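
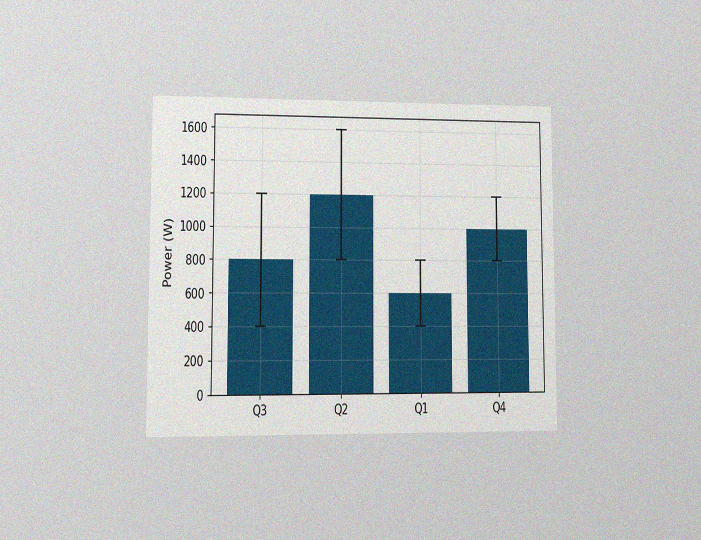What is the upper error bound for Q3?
The chart is viewed at a slight angle, with some photo noise. The Q3 bar's upper whisker reaches 1200W.

1200W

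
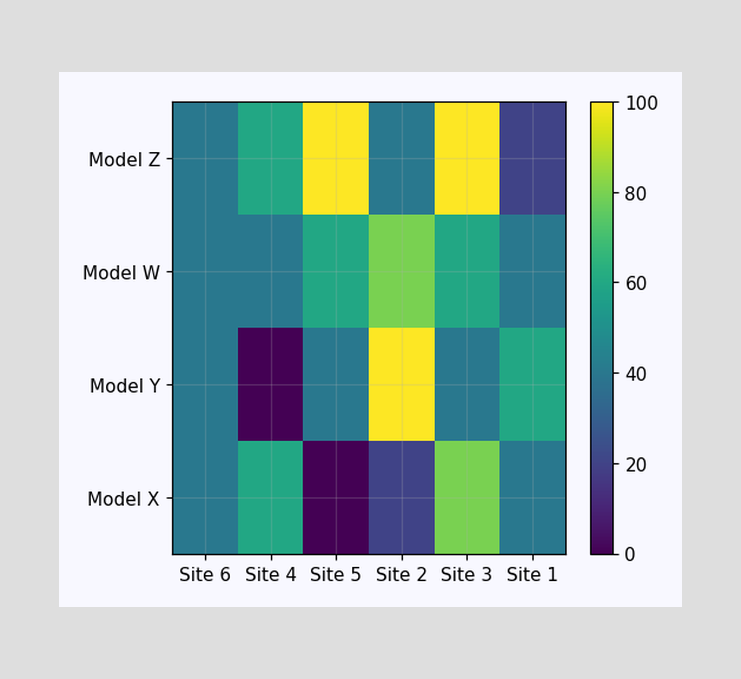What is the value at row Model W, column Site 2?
Matching cell (Model W, Site 2) against the colorbar gives 80.

80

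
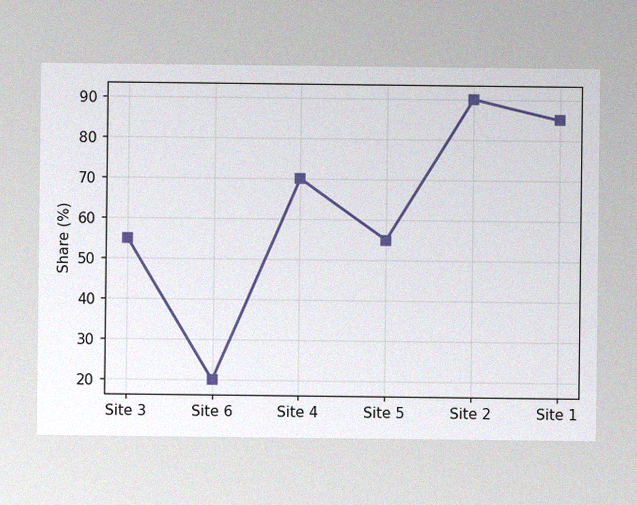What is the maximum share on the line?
The image has some photo noise and uneven lighting. The highest point is at Site 2, and reading across to the y-axis gives 90%.

90%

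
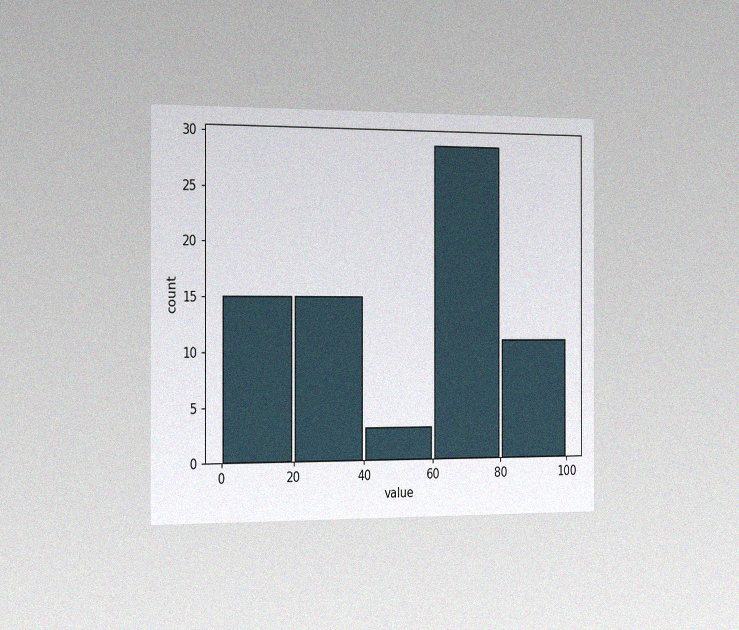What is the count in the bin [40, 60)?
3

The chart is viewed slightly from the left, with some photo noise. The [40, 60) bin has height 3.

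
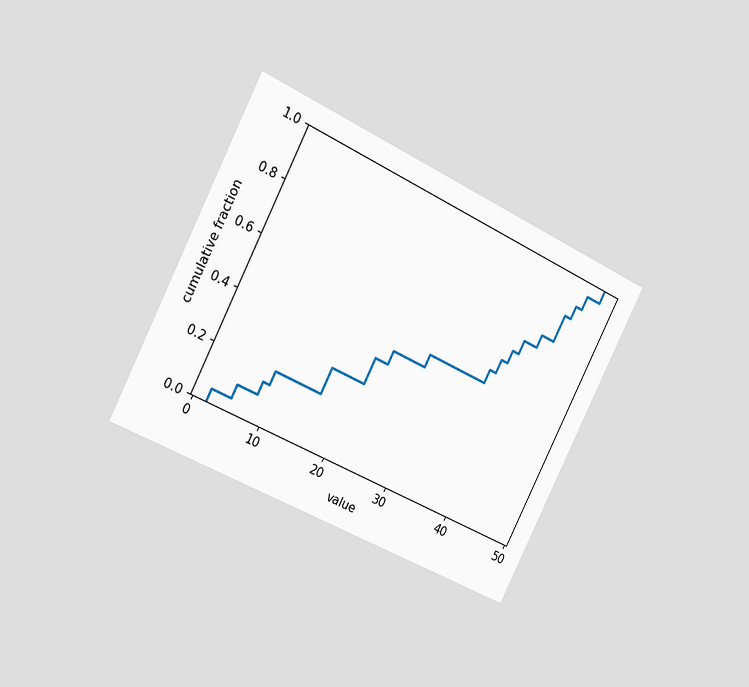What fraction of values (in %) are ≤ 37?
The chart is tilted about 27° clockwise and viewed slightly from the left. At x=37 the ECDF step is at 55%.

55%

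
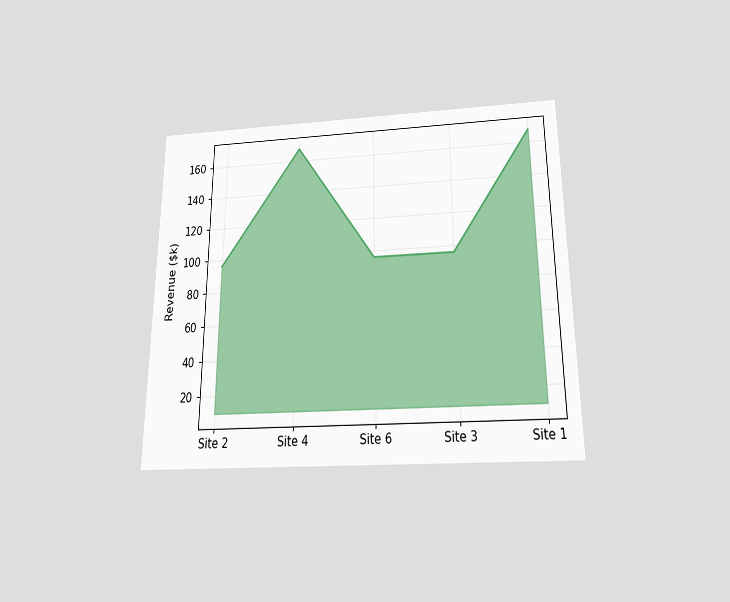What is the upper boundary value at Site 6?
The chart is viewed slightly from below. At Site 6 the upper boundary is at $96k.

$96k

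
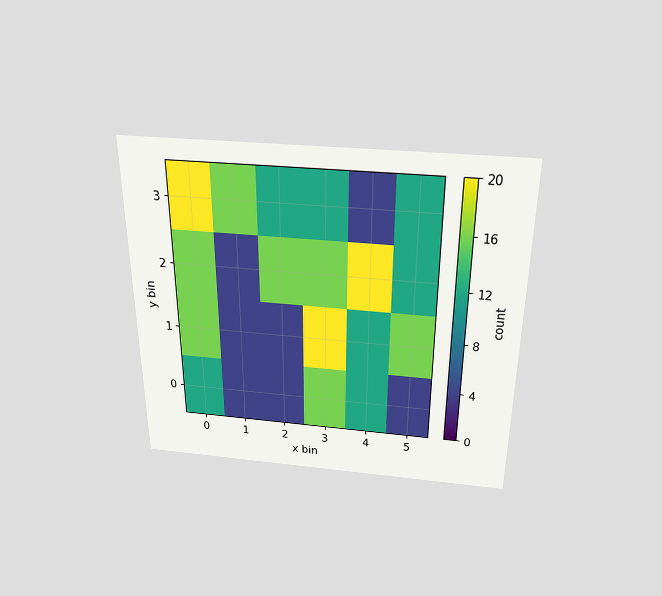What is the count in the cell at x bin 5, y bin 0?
The chart is viewed slightly from above. Matching the cell (5, 0) against the colorbar gives 4.

4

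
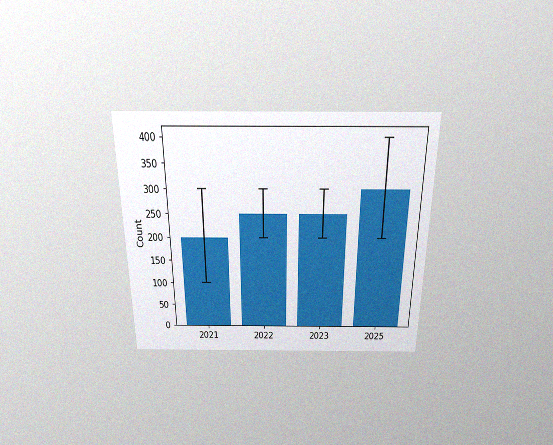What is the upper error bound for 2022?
The chart is viewed slightly from above, with some photo noise. The 2022 bar's upper whisker reaches 300.

300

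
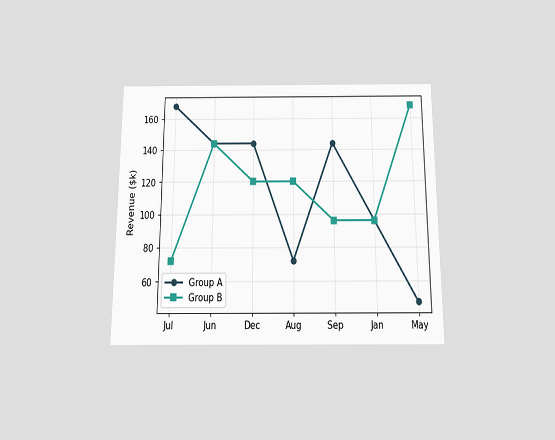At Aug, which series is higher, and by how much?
Group B, by $48k

The chart is viewed slightly from below. At Aug, Group B sits above the other line by $48k.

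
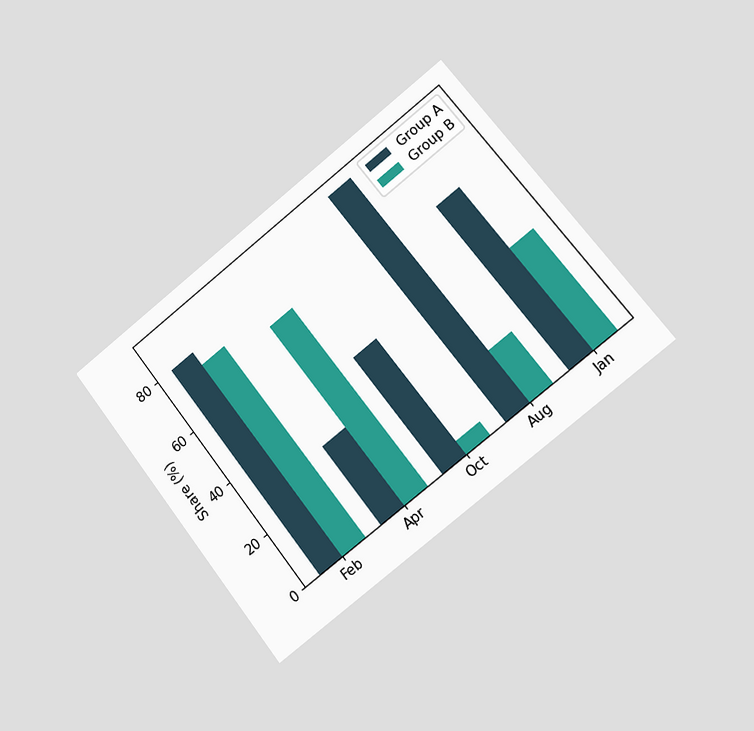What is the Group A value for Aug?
The chart is tilted about 38° counter-clockwise and viewed slightly from the right. The Group A bar at Aug reaches 90% on the y-axis.

90%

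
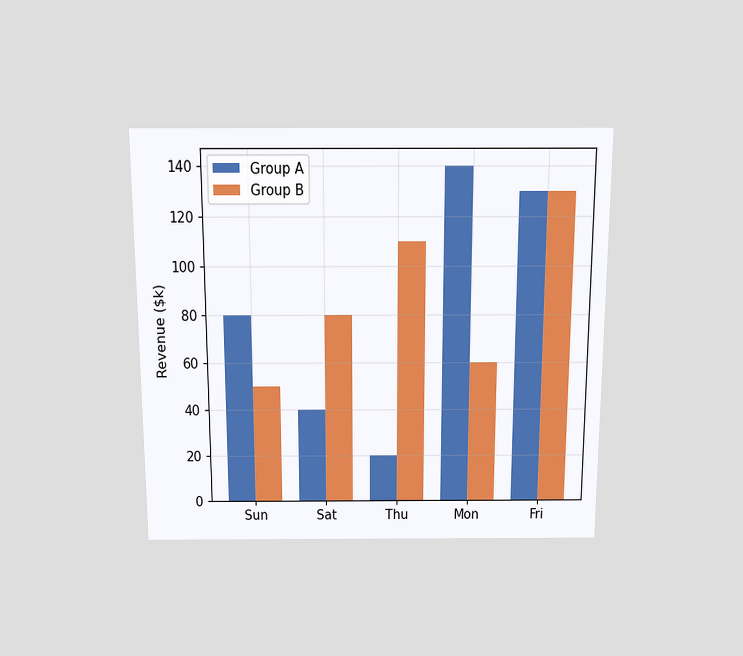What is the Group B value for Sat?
The chart is viewed slightly from above. The Group B bar at Sat reaches $80k on the y-axis.

$80k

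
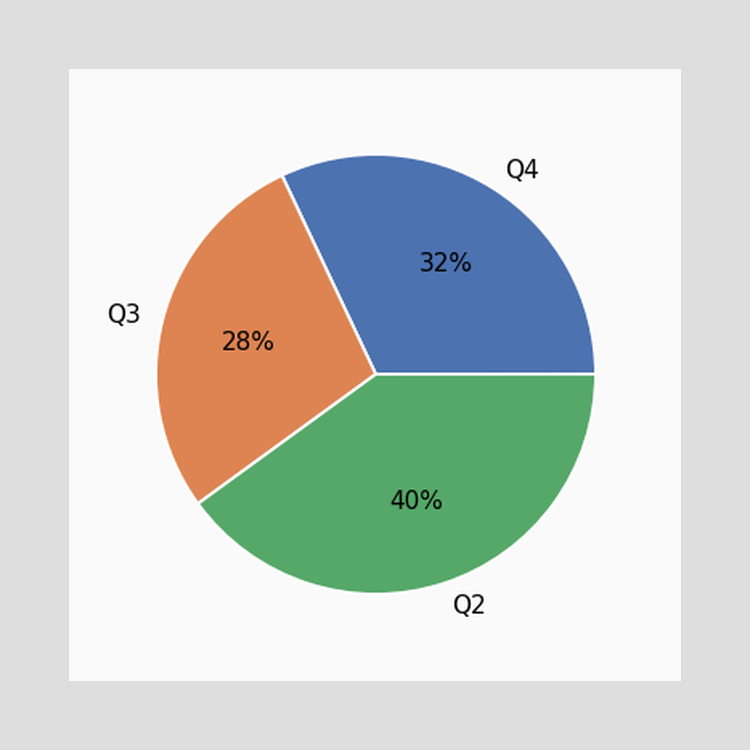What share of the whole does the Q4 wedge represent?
The Q4 slice takes up 32% of the pie.

32%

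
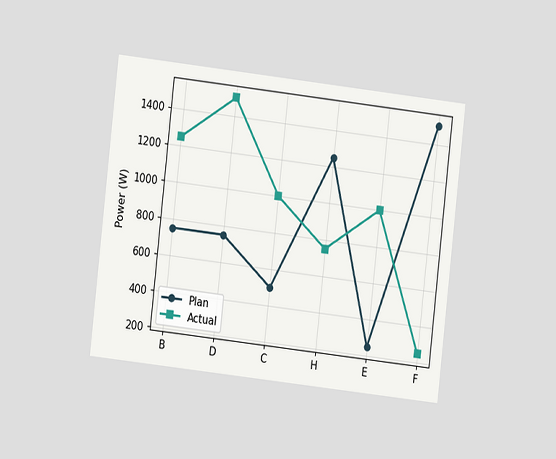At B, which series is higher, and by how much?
The chart is tilted about 7° clockwise and viewed at a slight angle. At B, Actual sits above the other line by 500W.

Actual, by 500W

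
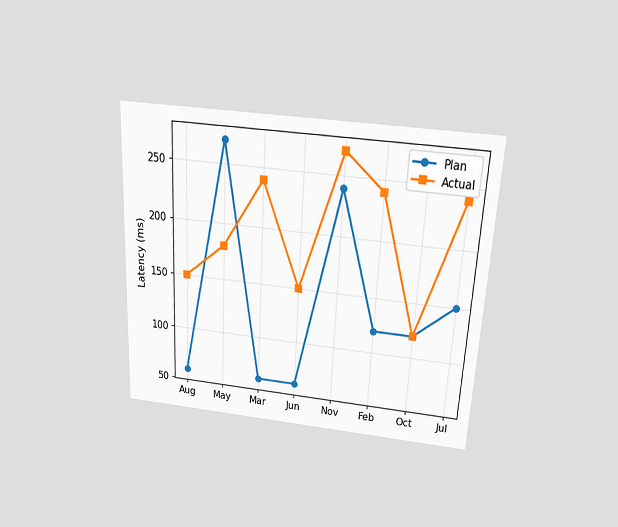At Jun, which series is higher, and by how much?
The chart is tilted about 3° clockwise and viewed slightly from above. At Jun, Actual sits above the other line by 90ms.

Actual, by 90ms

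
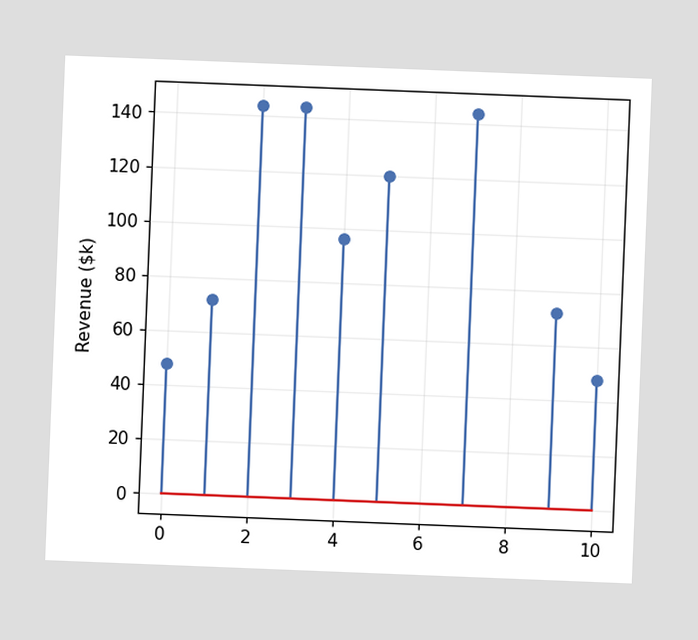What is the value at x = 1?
The chart is tilted about 2° clockwise. The stem at x=1 reaches $72k.

$72k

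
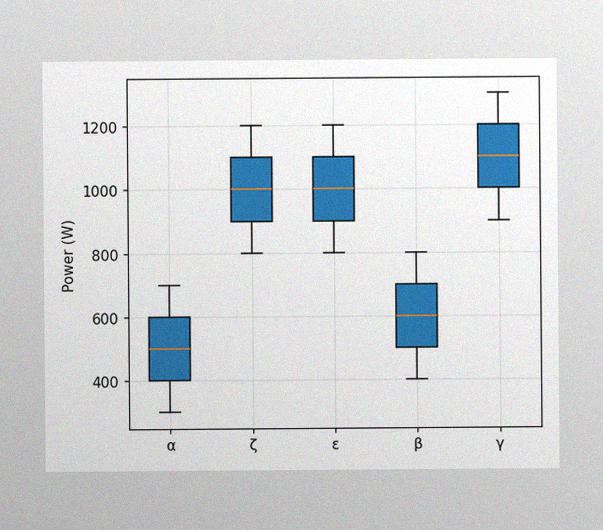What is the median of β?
The image has some photo noise and uneven lighting. The median line in the β box sits at 600W.

600W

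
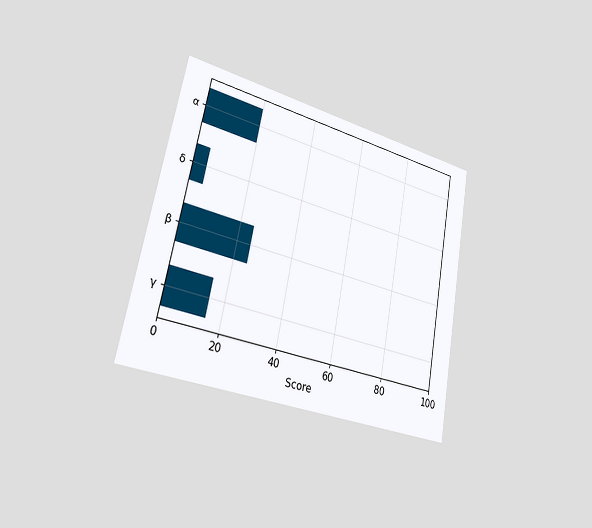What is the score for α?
20

The chart is tilted about 11° clockwise and viewed slightly from the left. Reading along the chart's x-axis, the α bar reaches 20.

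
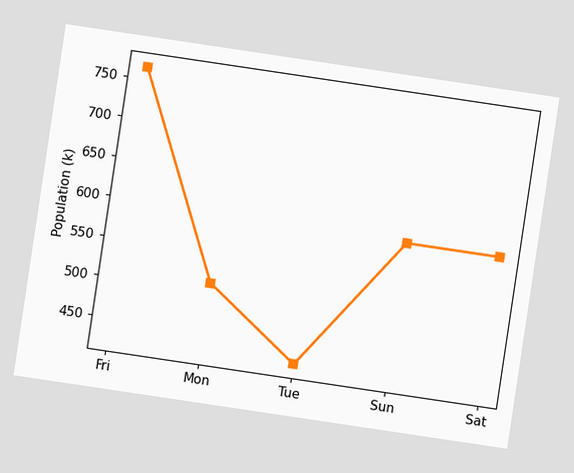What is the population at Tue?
425k

The chart is tilted about 8° clockwise. At Tue, the line is at 425k.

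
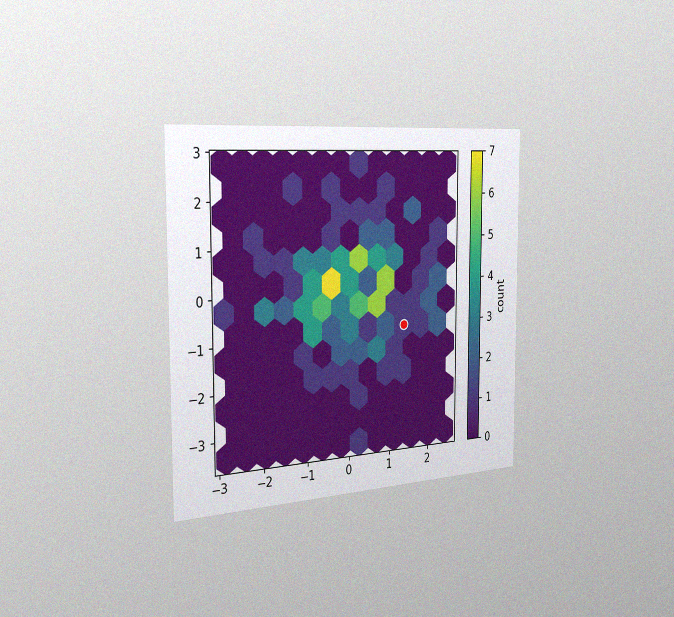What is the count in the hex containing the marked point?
The chart is viewed slightly from the left, with some photo noise. The marked hex reads 1 on the colorbar.

1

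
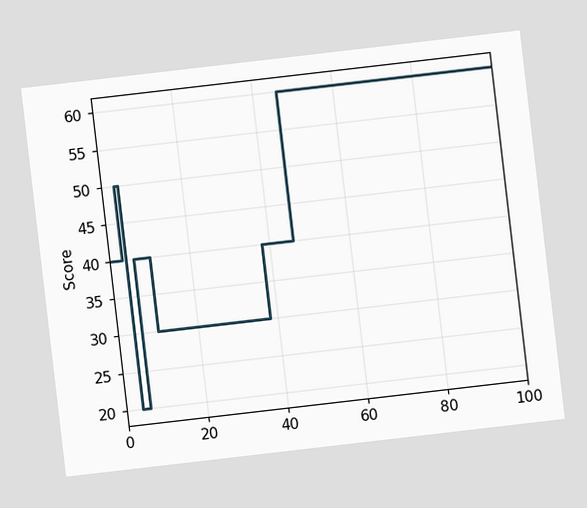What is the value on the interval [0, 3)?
The chart is tilted about 7° counter-clockwise. On [0, 3) the step sits at 40.

40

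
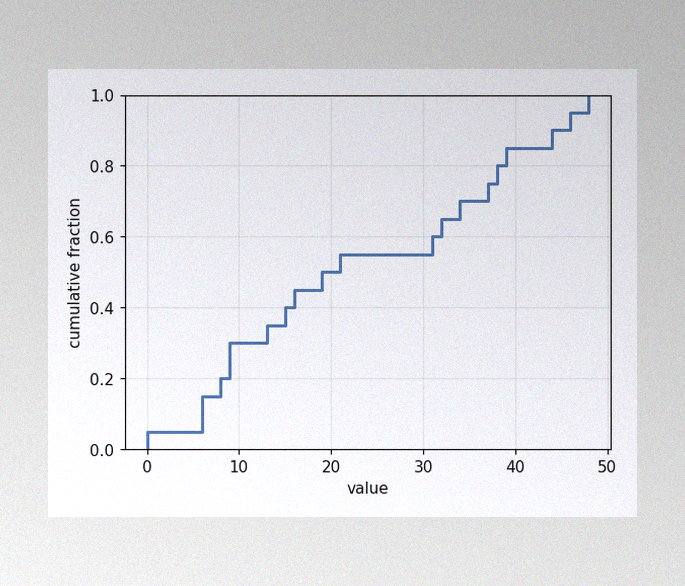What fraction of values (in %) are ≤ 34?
The image has some photo noise and uneven lighting. At x=34 the ECDF step is at 70%.

70%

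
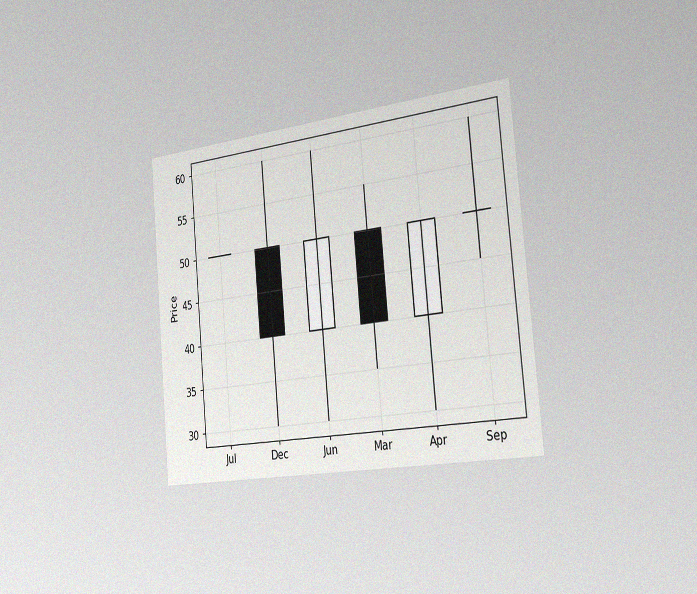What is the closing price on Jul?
50

The chart is tilted about 5° counter-clockwise and viewed slightly from the right, with some photo noise. The Jul candle closes at 50.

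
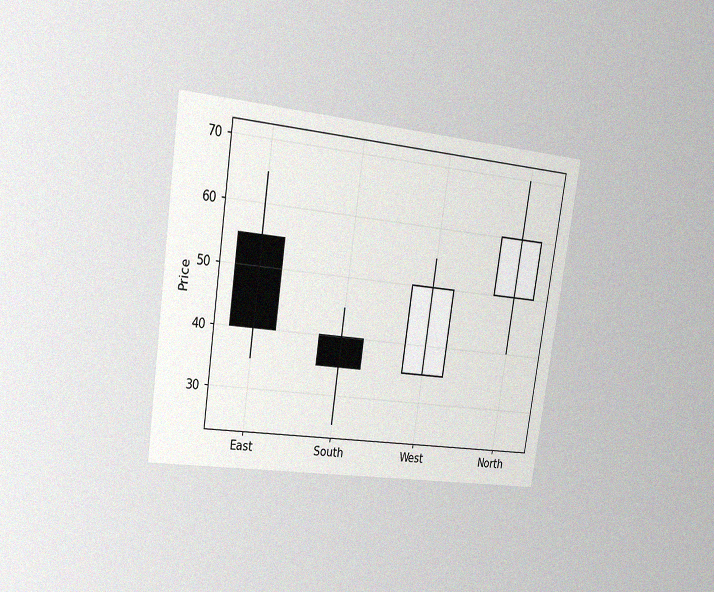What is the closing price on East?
40

The chart is tilted about 8° clockwise and viewed slightly from the left, with some photo noise. The East candle closes at 40.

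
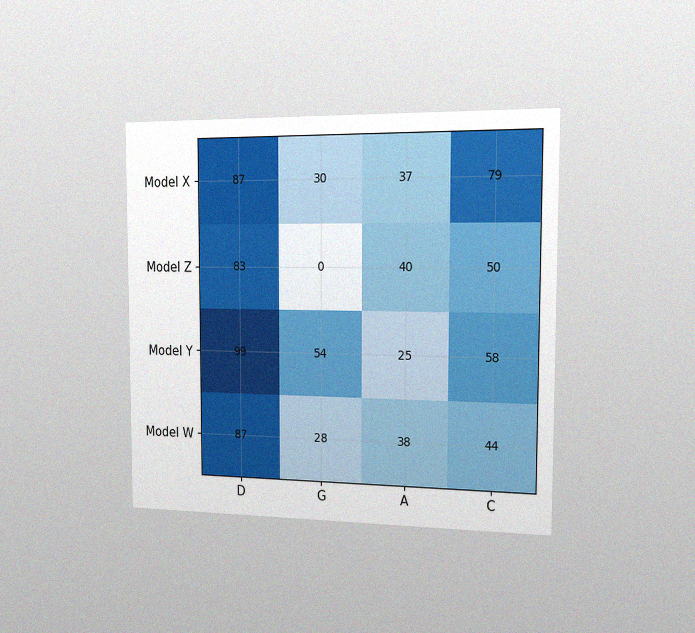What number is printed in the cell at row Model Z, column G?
The chart is viewed slightly from the right, with some photo noise. The (Model Z, G) cell reads 0.

0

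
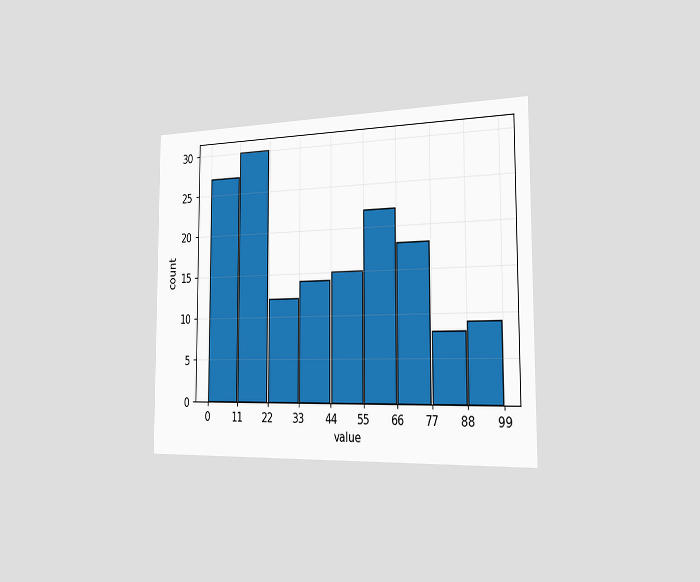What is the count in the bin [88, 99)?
9

The chart is viewed slightly from the right. The [88, 99) bin has height 9.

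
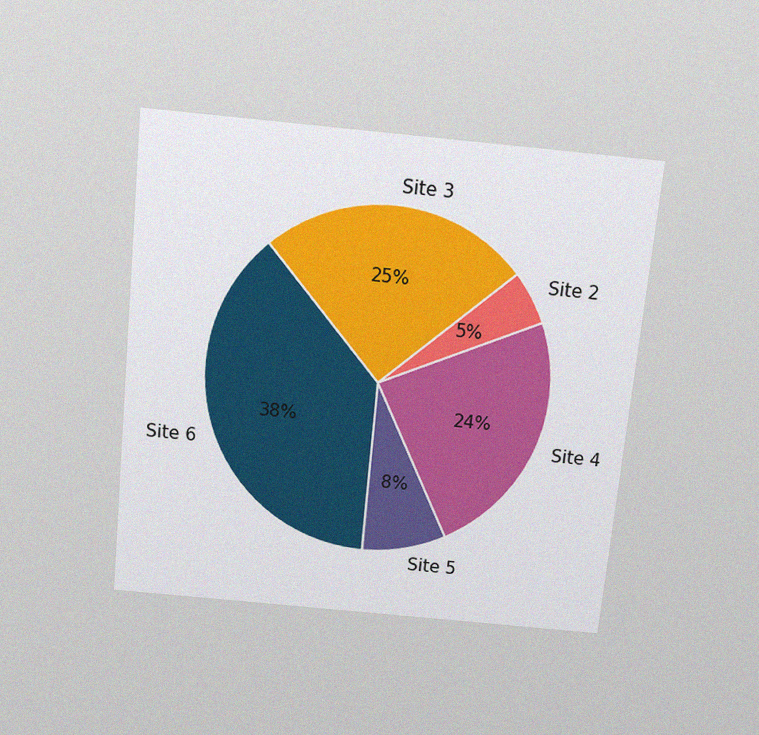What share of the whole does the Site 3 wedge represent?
25%

The chart is tilted about 6° clockwise and viewed slightly from above, with some photo noise. The Site 3 slice takes up 25% of the pie.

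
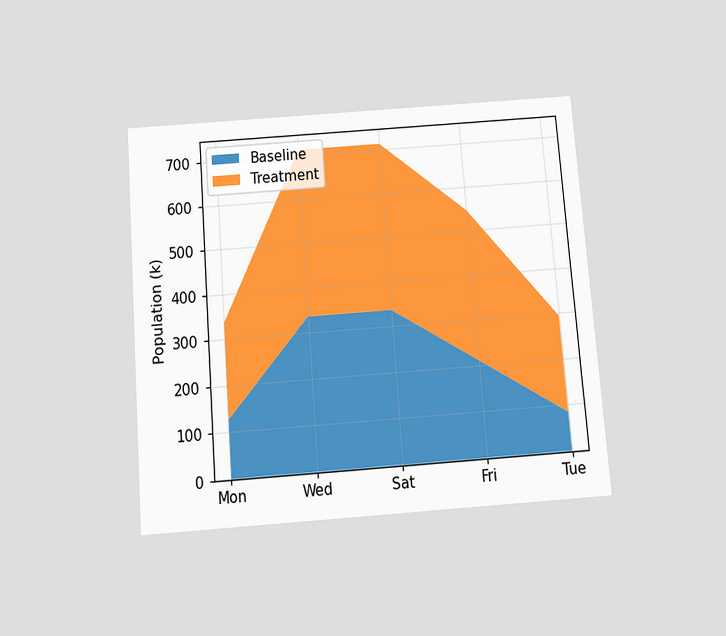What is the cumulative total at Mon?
336k

The chart is tilted about 4° counter-clockwise and viewed slightly from below. The stacked total at Mon reaches 336k.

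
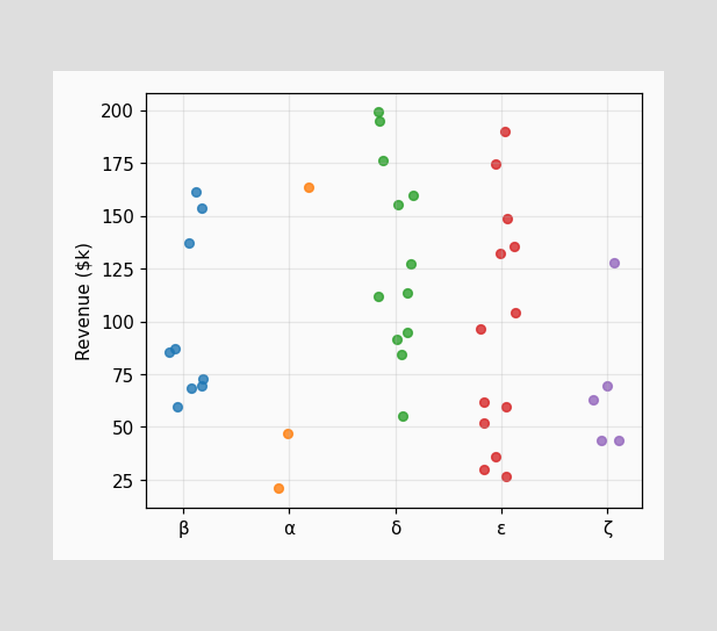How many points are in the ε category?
13

Counting the markers in the ε column gives 13.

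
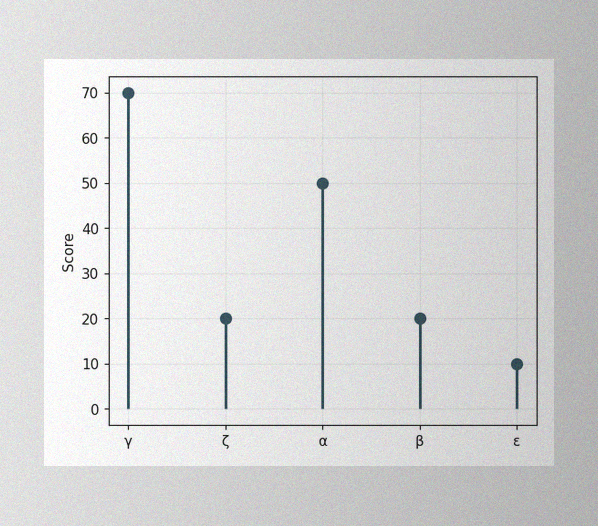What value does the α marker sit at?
The image has some photo noise and uneven lighting. The α marker sits at 50.

50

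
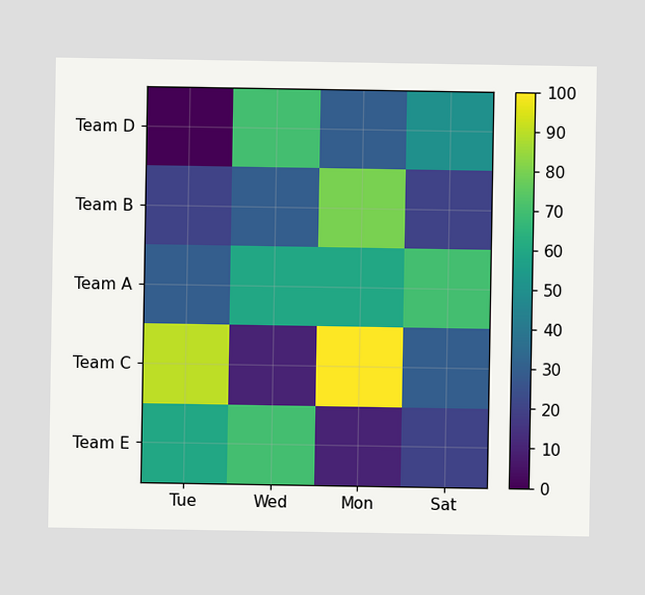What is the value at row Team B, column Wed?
30

Matching cell (Team B, Wed) against the colorbar gives 30.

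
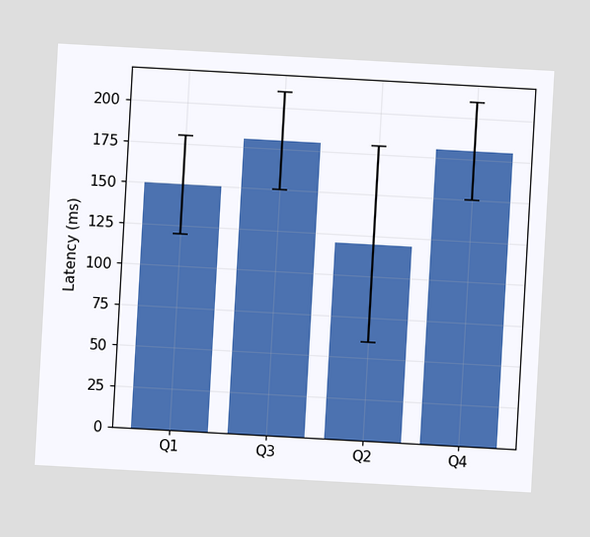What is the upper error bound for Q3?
210ms

The chart is tilted about 3° clockwise. The Q3 bar's upper whisker reaches 210ms.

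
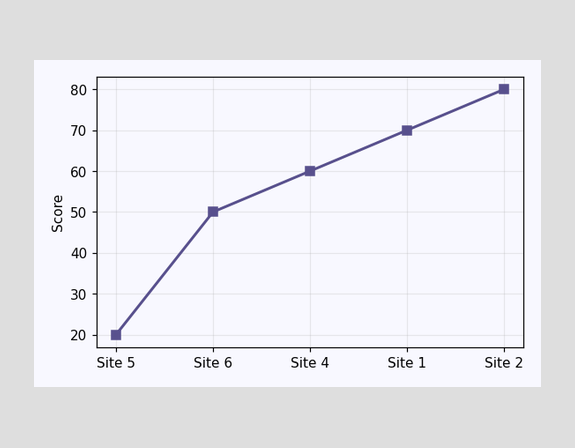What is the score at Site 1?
70

At Site 1, the line is at 70.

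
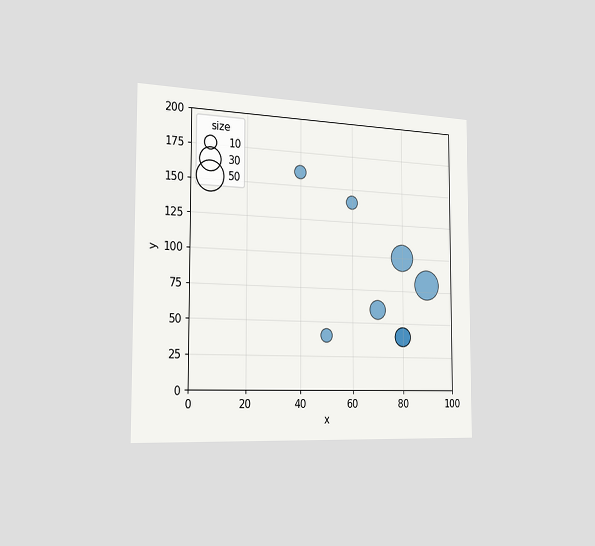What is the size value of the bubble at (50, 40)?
10

The chart is viewed slightly from the left. Matching the bubble at (50, 40) against the size legend gives 10.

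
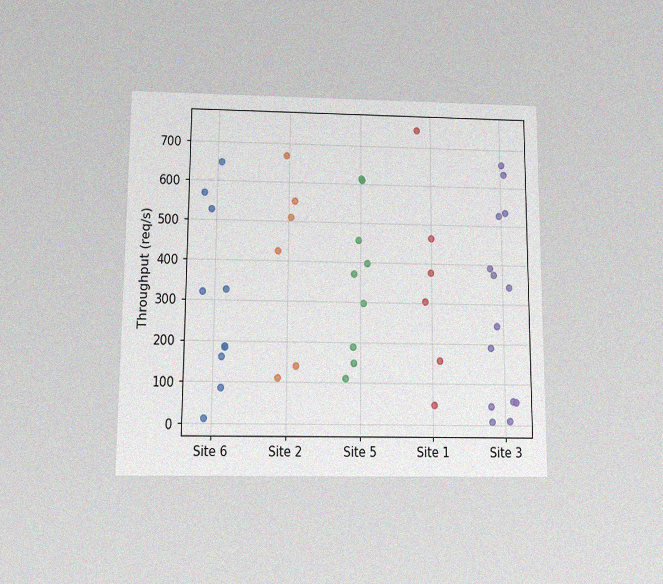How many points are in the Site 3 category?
The chart is viewed slightly from below, with some photo noise. Counting the markers in the Site 3 column gives 14.

14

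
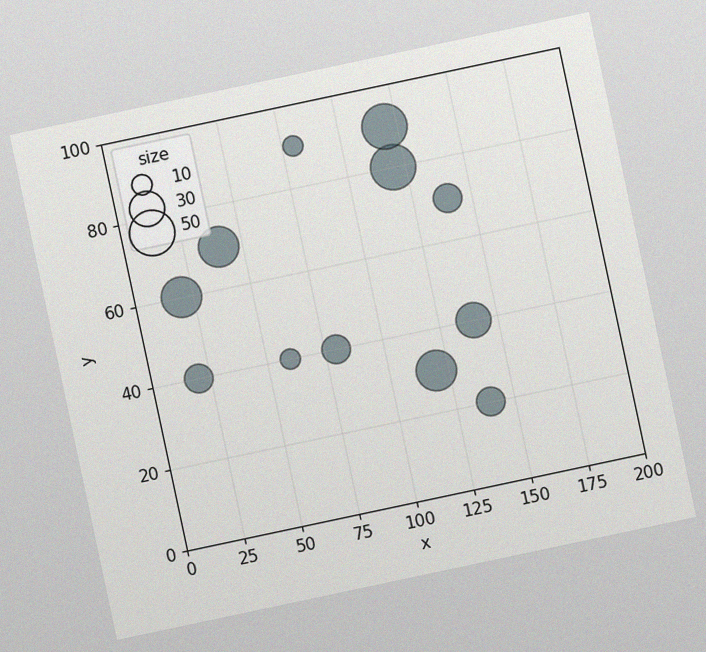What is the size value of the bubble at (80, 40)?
The chart is tilted about 12° counter-clockwise, with some photo noise. Matching the bubble at (80, 40) against the size legend gives 20.

20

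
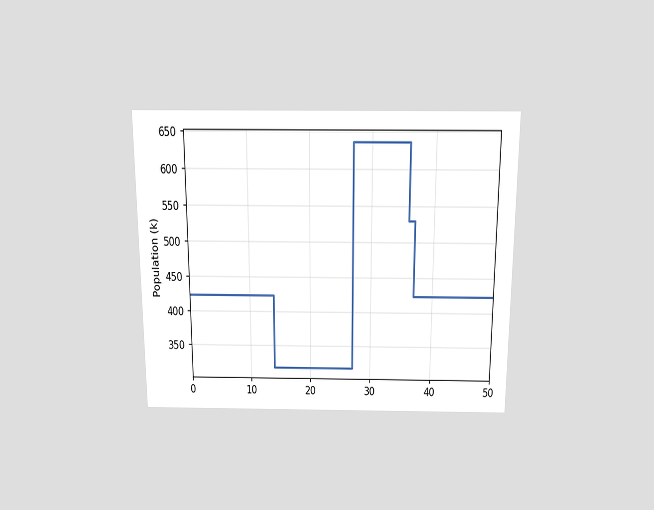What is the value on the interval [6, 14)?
424k

The chart is viewed slightly from above. On [6, 14) the step sits at 424k.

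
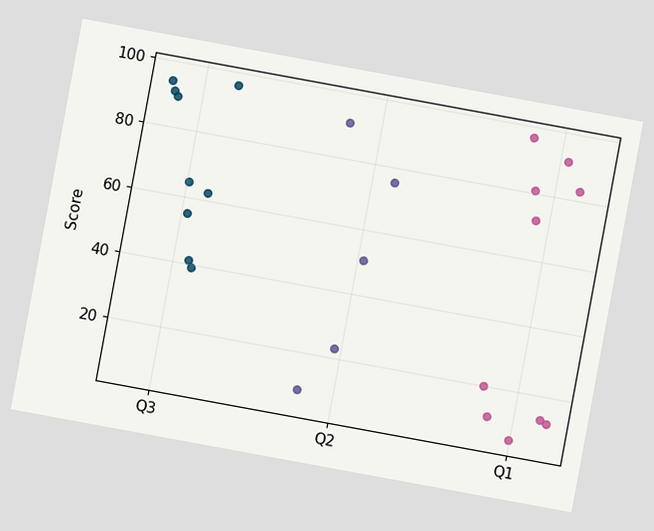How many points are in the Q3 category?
9

The chart is tilted about 10° clockwise. Counting the markers in the Q3 column gives 9.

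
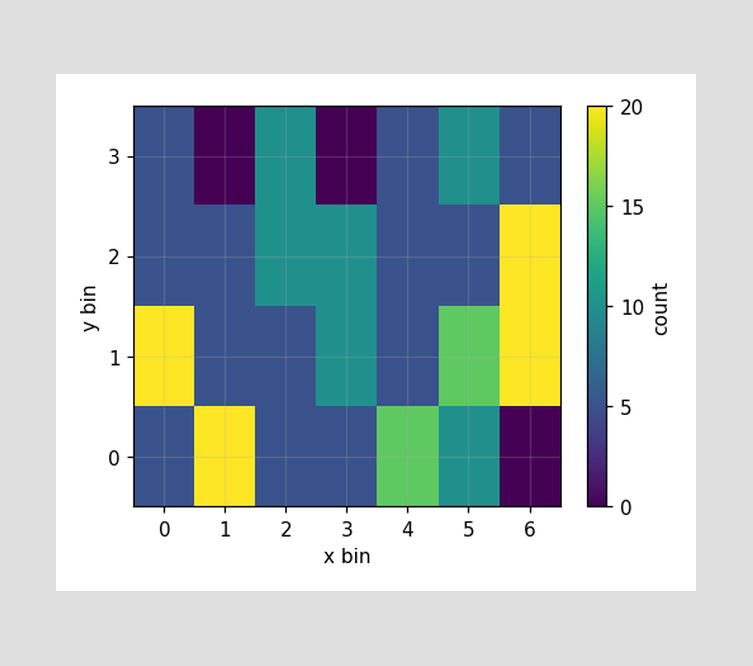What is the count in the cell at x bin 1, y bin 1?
5

Matching the cell (1, 1) against the colorbar gives 5.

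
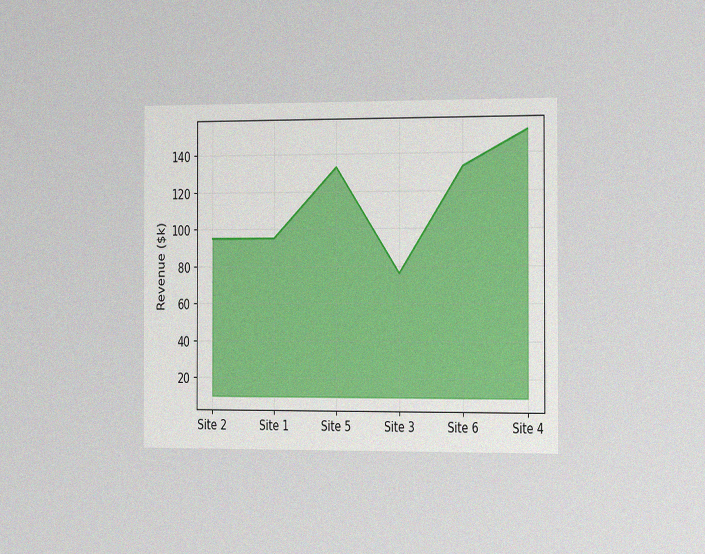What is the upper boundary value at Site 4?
The chart is viewed slightly from the right, with some photo noise. At Site 4 the upper boundary is at $152k.

$152k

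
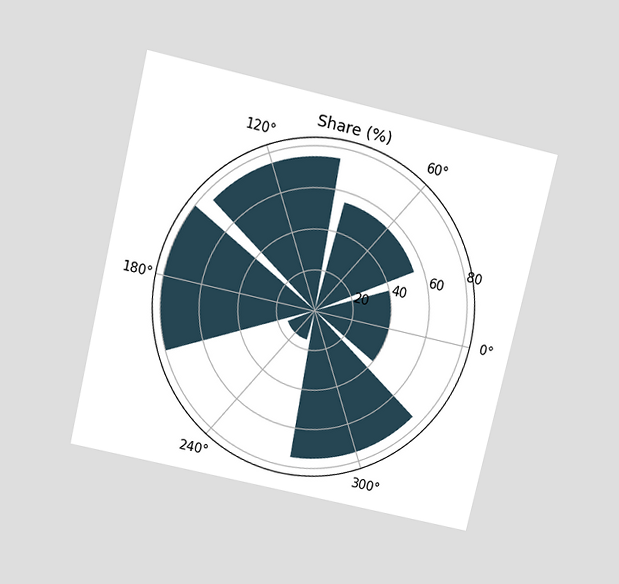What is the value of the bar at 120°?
75%

The chart is tilted about 13° clockwise and viewed slightly from above. The bar at 120° reaches 75% on the radial axis.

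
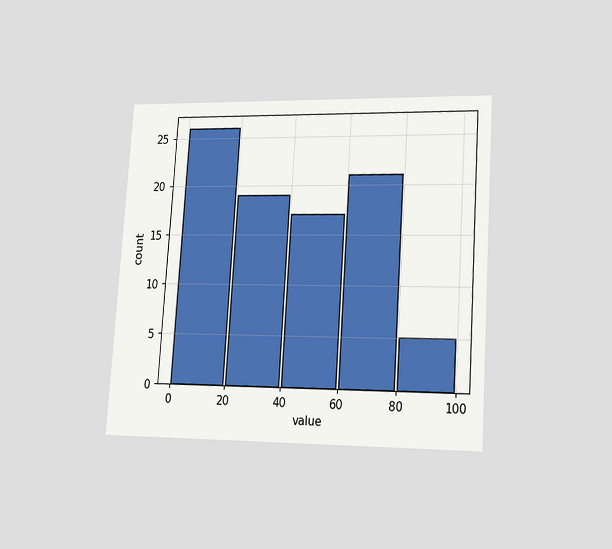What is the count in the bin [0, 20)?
The chart is tilted about 4° clockwise and viewed at a slight angle. The [0, 20) bin has height 26.

26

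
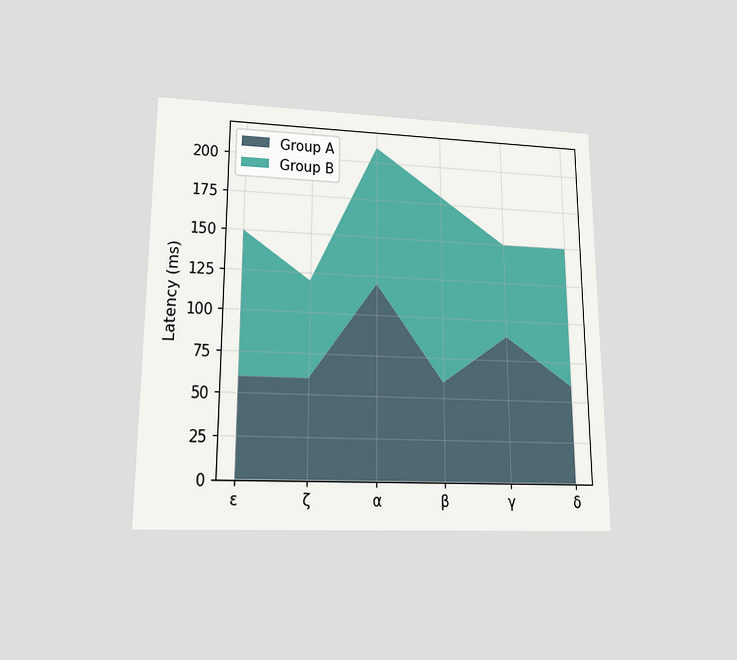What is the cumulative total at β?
180ms

The chart is viewed at a slight angle. The stacked total at β reaches 180ms.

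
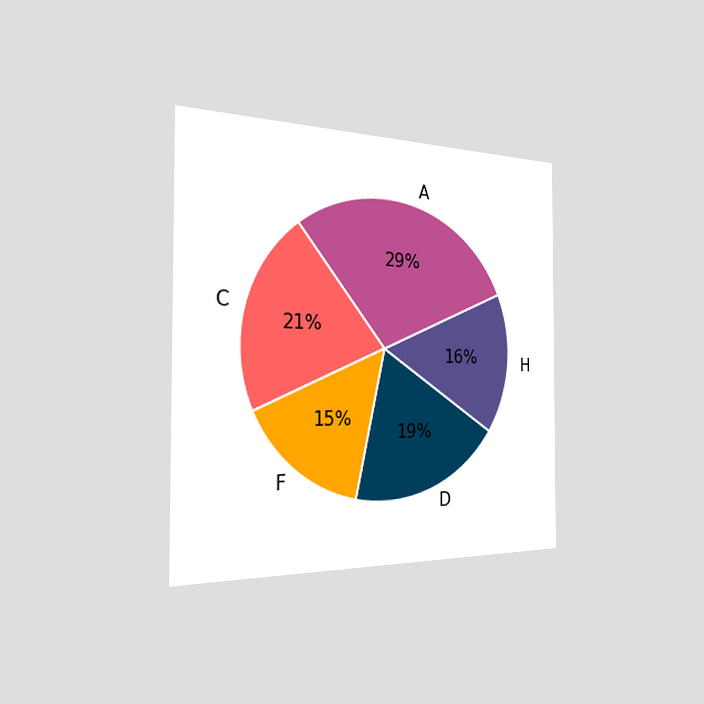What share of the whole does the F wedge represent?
15%

The chart is viewed slightly from the left. The F slice takes up 15% of the pie.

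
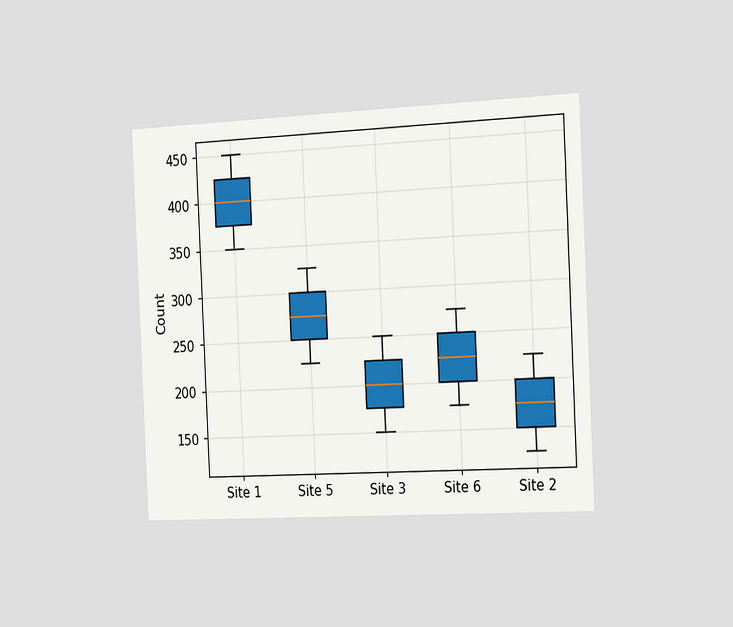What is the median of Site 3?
The chart is tilted about 3° counter-clockwise and viewed slightly from the right. The median line in the Site 3 box sits at 200.

200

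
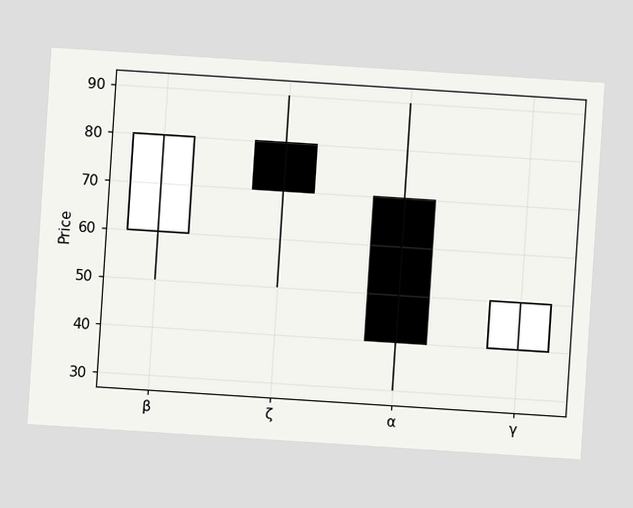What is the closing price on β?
80

The chart is tilted about 4° clockwise. The β candle closes at 80.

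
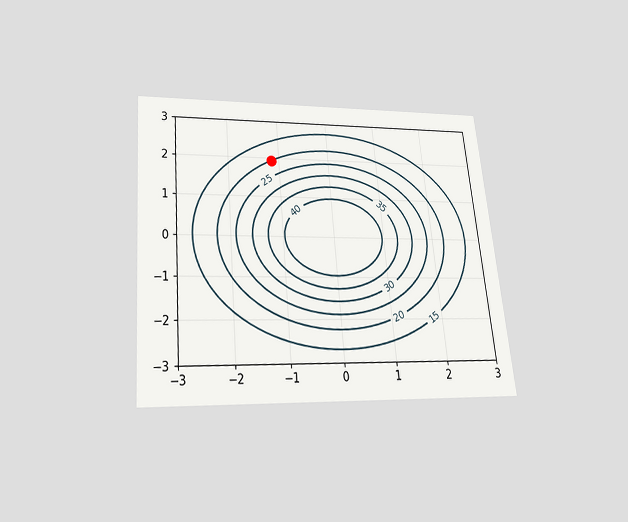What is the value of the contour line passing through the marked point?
The chart is tilted about 5° counter-clockwise and viewed slightly from below. The marked point sits on the contour labelled 20.

20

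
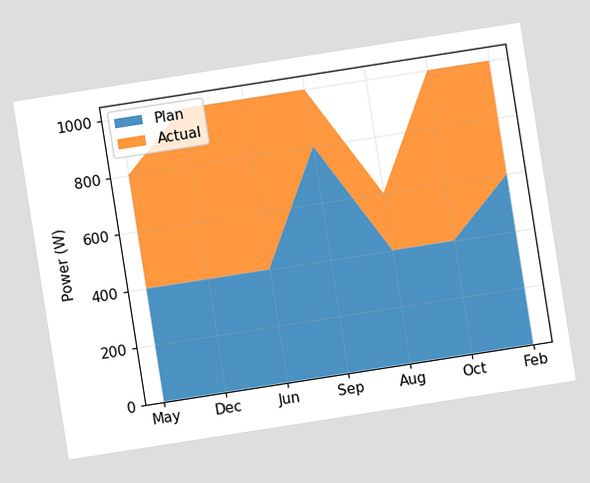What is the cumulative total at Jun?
1000W

The chart is tilted about 9° counter-clockwise. The stacked total at Jun reaches 1000W.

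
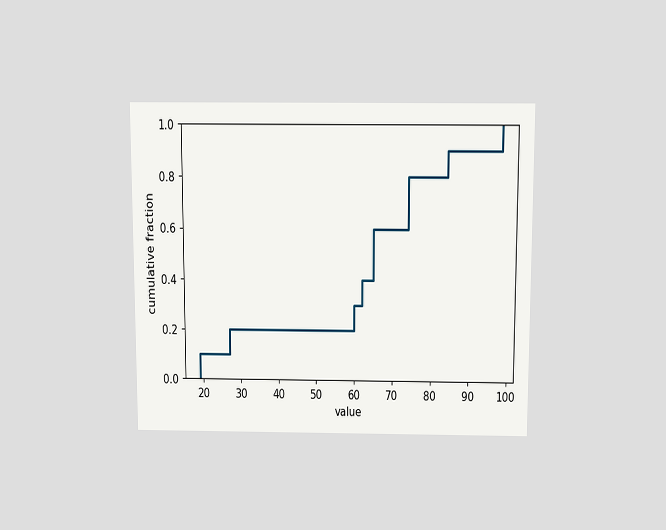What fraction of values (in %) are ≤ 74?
The chart is viewed slightly from above. At x=74 the ECDF step is at 80%.

80%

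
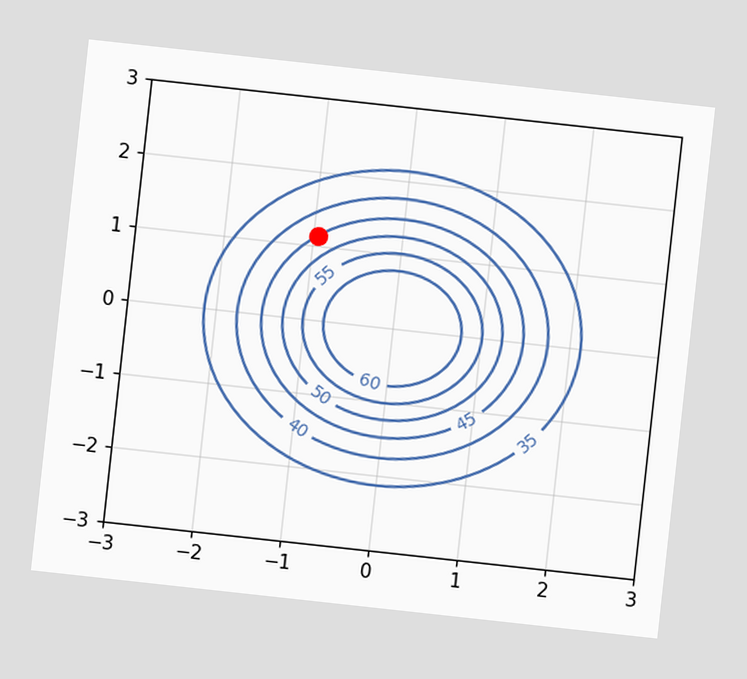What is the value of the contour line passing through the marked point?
45

The chart is tilted about 6° clockwise. The marked point sits on the contour labelled 45.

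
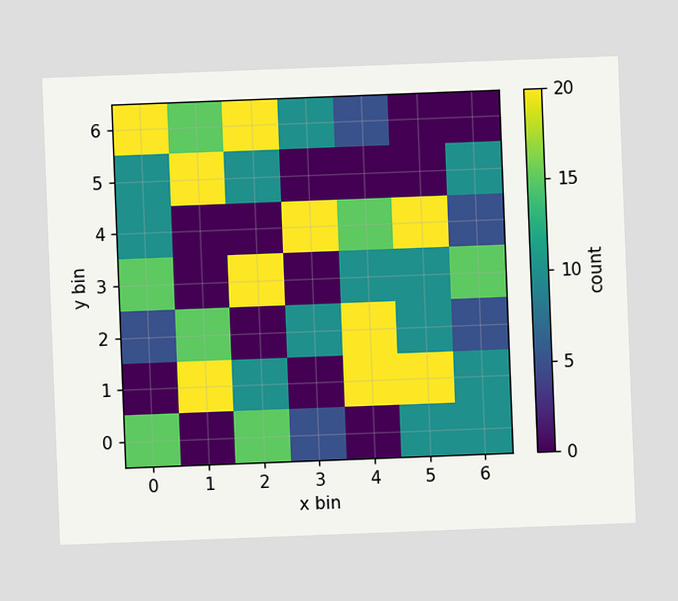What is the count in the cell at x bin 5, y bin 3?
10

The chart is tilted about 2° counter-clockwise. Matching the cell (5, 3) against the colorbar gives 10.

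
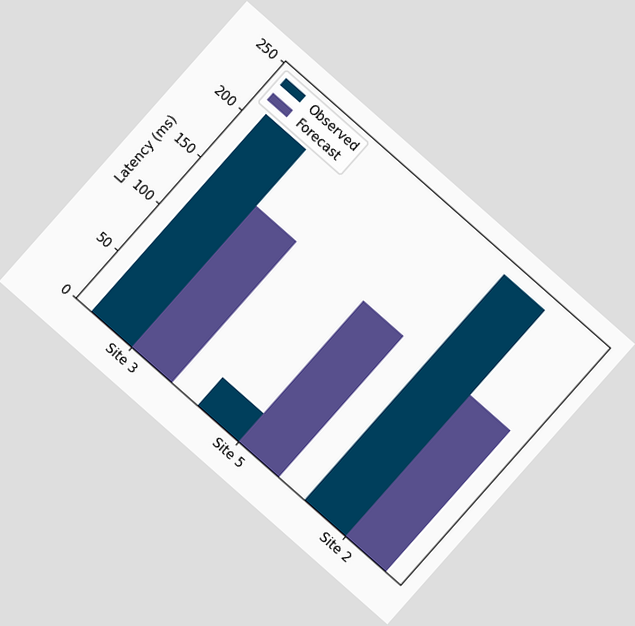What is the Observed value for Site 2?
The chart is tilted about 41° clockwise. The Observed bar at Site 2 reaches 240ms on the y-axis.

240ms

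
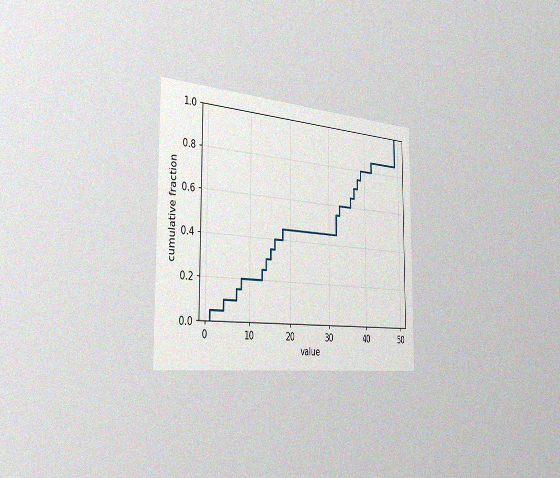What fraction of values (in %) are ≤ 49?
100%

The chart is viewed slightly from the left, with some photo noise. At x=49 the ECDF step is at 100%.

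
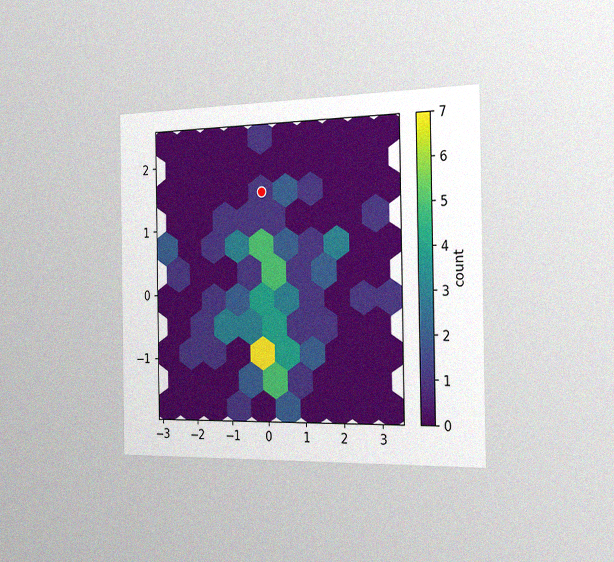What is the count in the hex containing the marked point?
1

The chart is viewed slightly from the right, with some photo noise. The marked hex reads 1 on the colorbar.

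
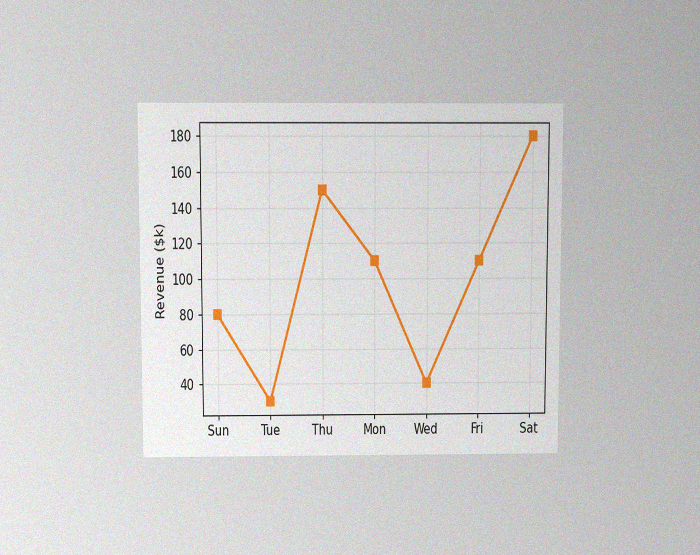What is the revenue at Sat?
The chart is viewed slightly from above, with some photo noise. At Sat, the line is at $180k.

$180k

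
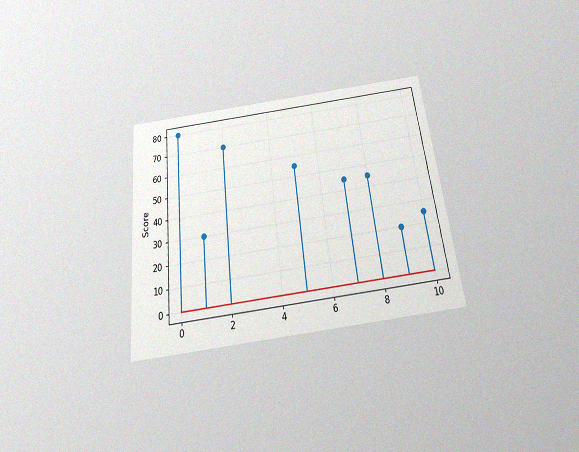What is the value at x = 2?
The chart is tilted about 6° counter-clockwise and viewed slightly from below, with some photo noise. The stem at x=2 reaches 70.

70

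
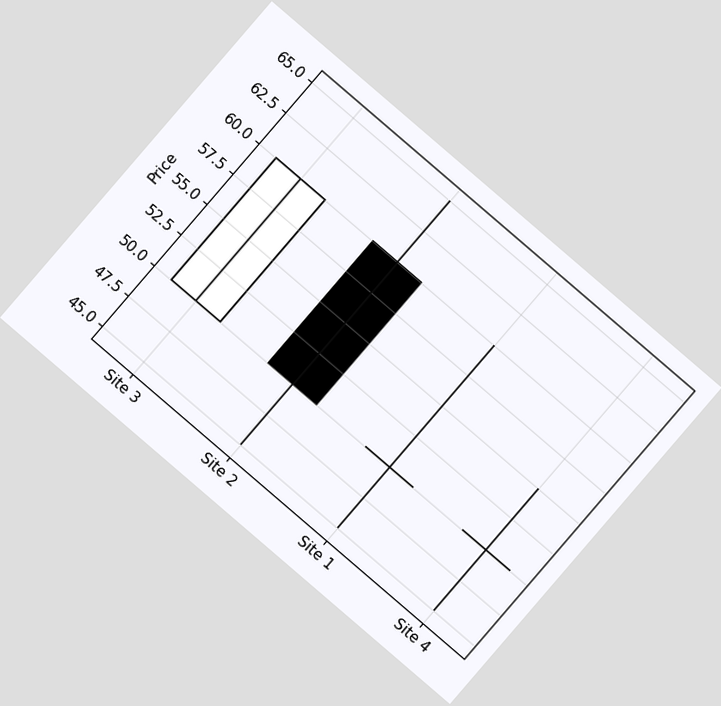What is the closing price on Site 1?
The chart is tilted about 41° clockwise. The Site 1 candle closes at 50.

50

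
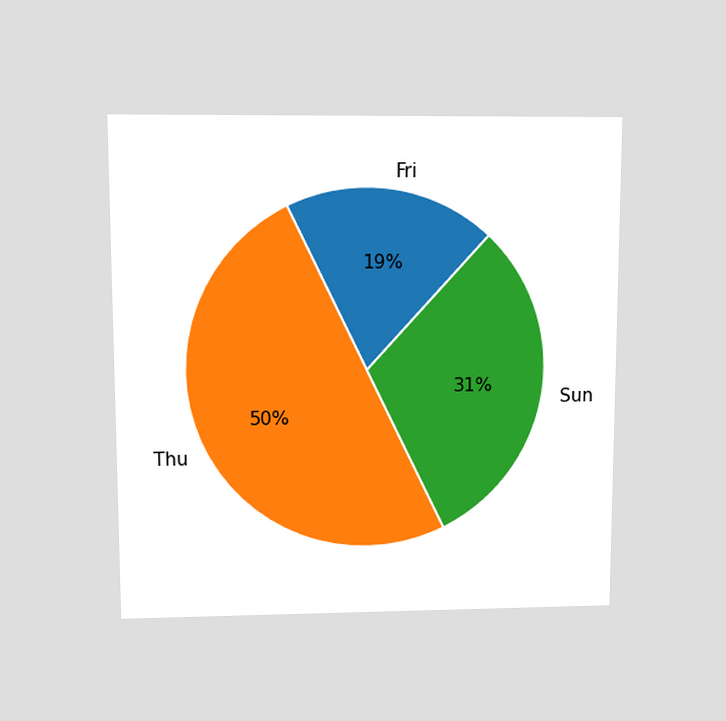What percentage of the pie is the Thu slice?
50%

The chart is viewed slightly from above. The Thu slice takes up 50% of the pie.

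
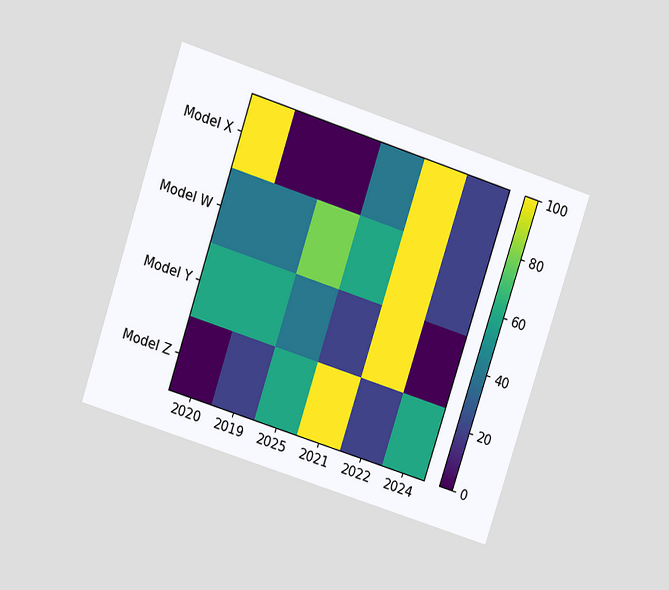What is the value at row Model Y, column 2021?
20

The chart is tilted about 18° clockwise and viewed at a slight angle. Matching cell (Model Y, 2021) against the colorbar gives 20.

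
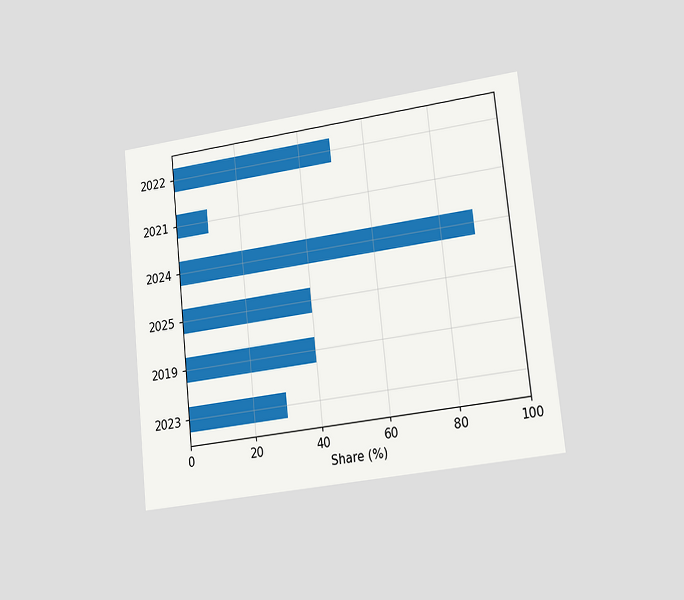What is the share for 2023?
The chart is tilted about 6° counter-clockwise and viewed slightly from the right. Reading along the chart's x-axis, the 2023 bar reaches 30%.

30%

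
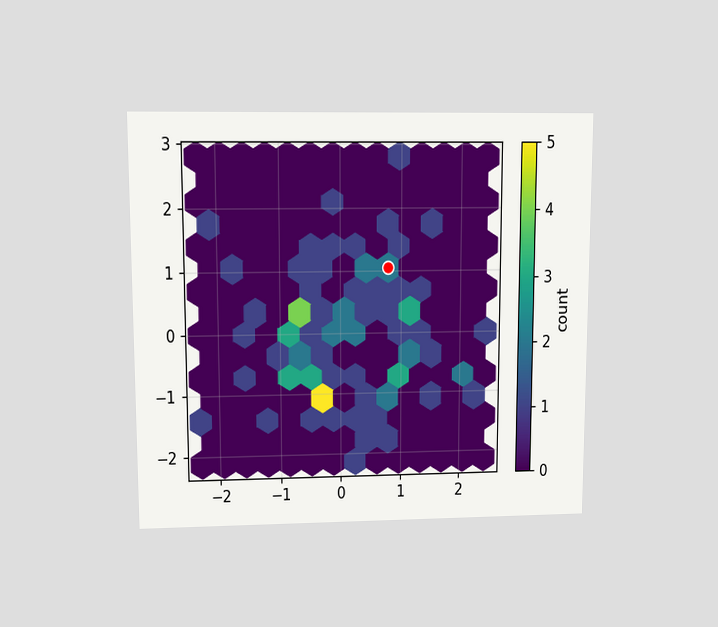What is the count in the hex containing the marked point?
2

The chart is viewed at a slight angle. The marked hex reads 2 on the colorbar.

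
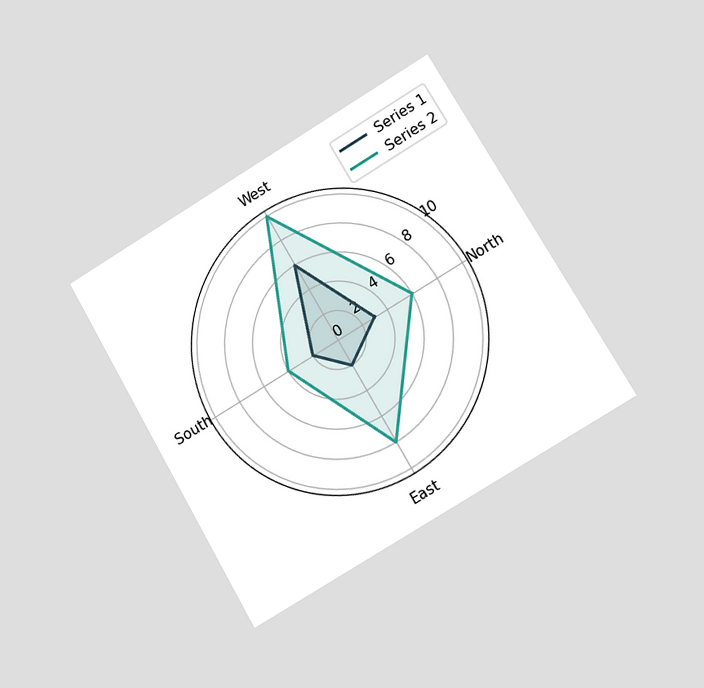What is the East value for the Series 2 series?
The chart is tilted about 30° counter-clockwise and viewed slightly from the right. On the East axis, Series 2 reaches 8.

8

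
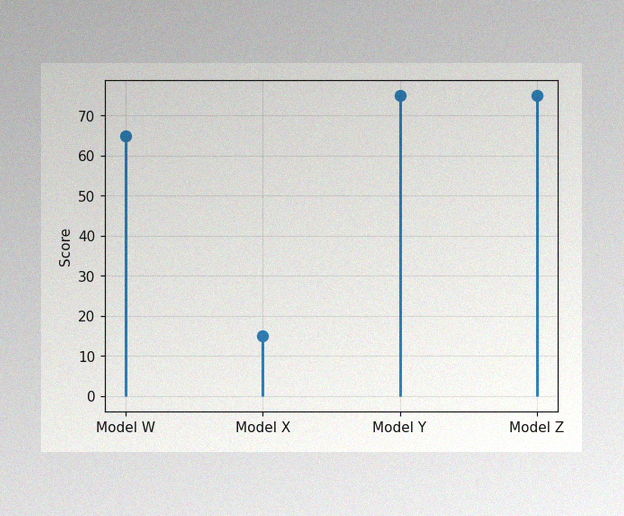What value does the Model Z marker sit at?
The image has some photo noise and uneven lighting. The Model Z marker sits at 75.

75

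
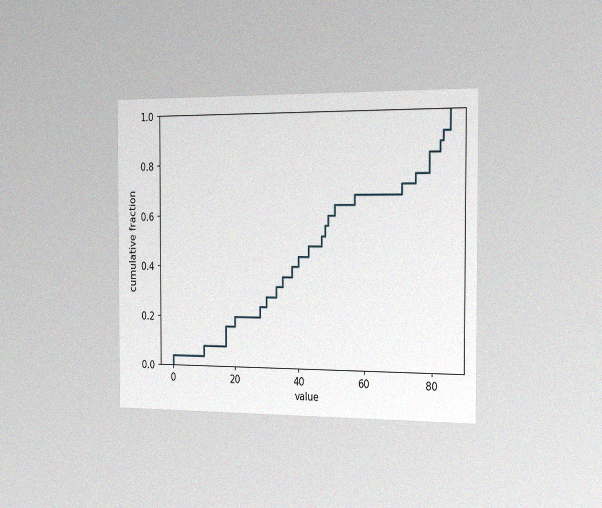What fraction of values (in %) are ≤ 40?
The chart is viewed slightly from the right, with some photo noise. At x=40 the ECDF step is at 44%.

44%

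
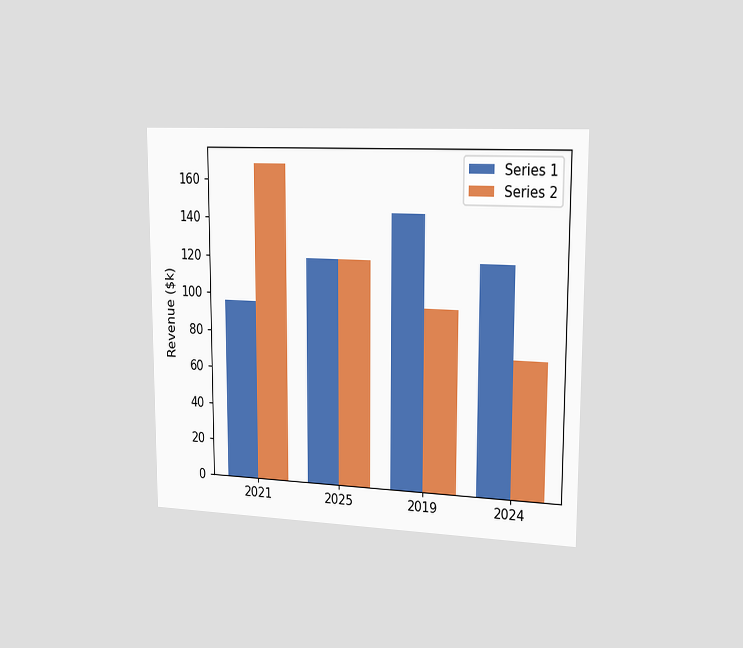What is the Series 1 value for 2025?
The chart is viewed slightly from the right. The Series 1 bar at 2025 reaches $120k on the y-axis.

$120k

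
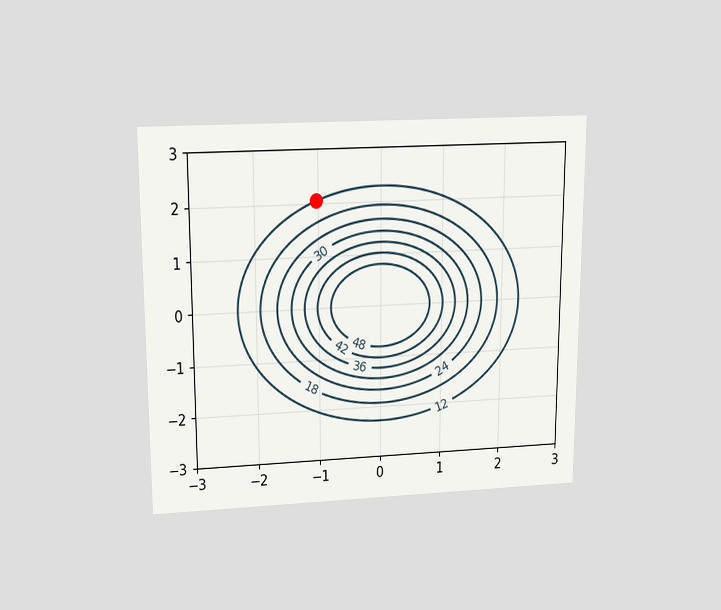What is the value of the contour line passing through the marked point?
The chart is viewed slightly from above. The marked point sits on the contour labelled 12.

12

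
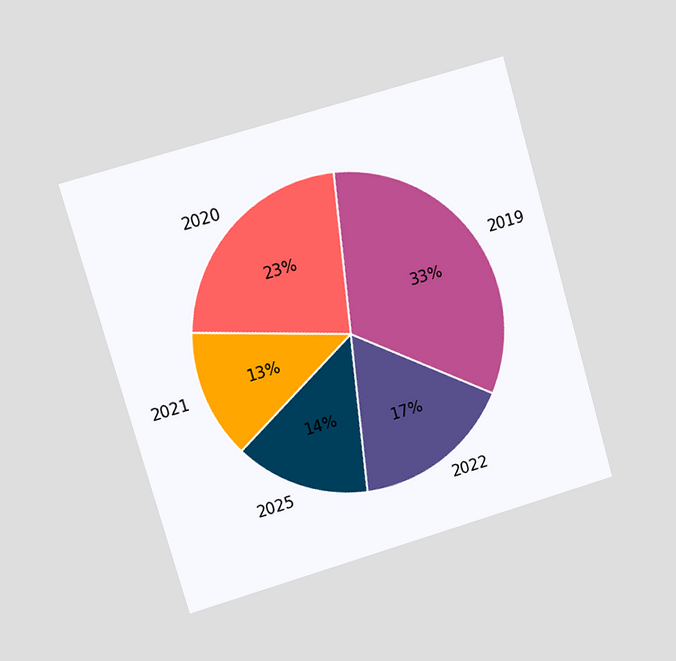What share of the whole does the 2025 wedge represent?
14%

The chart is tilted about 16° counter-clockwise and viewed at a slight angle. The 2025 slice takes up 14% of the pie.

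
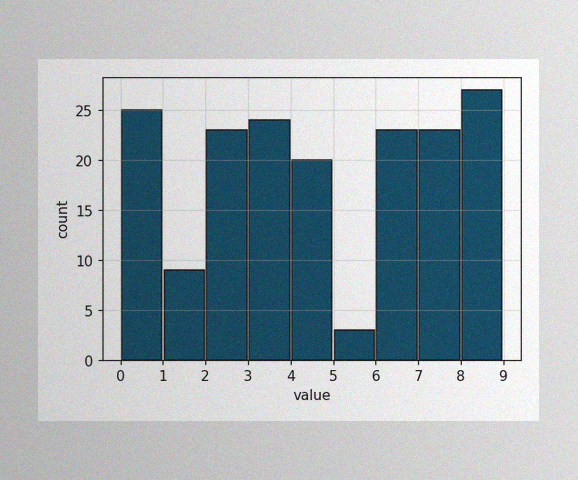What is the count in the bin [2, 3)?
The image has some photo noise and uneven lighting. The [2, 3) bin has height 23.

23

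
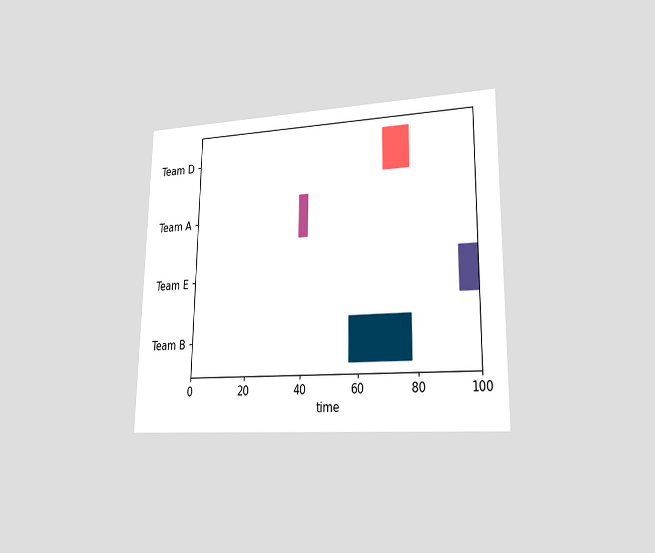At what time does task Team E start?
The chart is viewed at a slight angle. The Team E bar begins at t=94.

94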